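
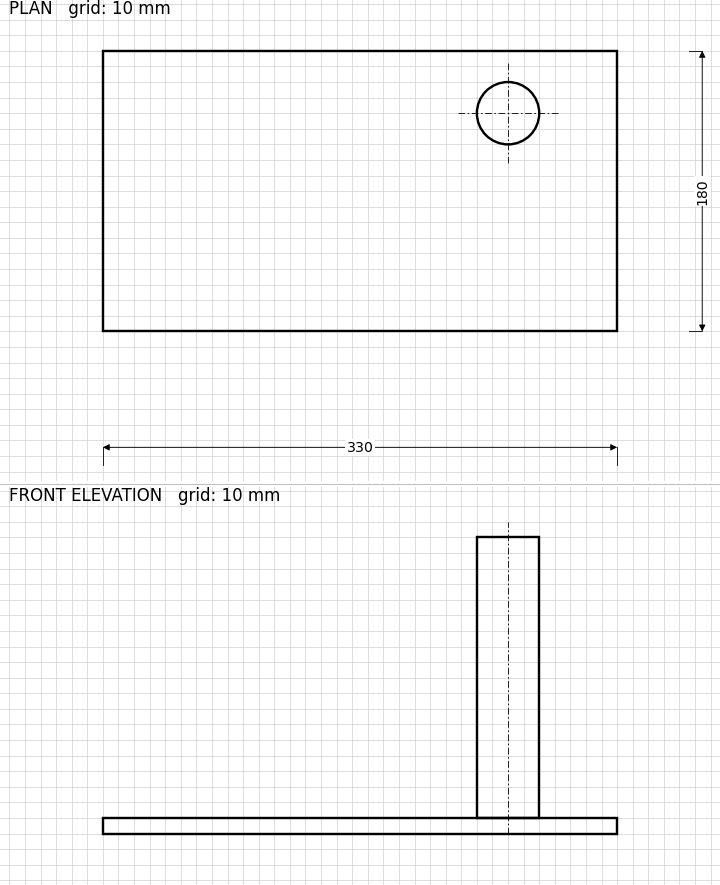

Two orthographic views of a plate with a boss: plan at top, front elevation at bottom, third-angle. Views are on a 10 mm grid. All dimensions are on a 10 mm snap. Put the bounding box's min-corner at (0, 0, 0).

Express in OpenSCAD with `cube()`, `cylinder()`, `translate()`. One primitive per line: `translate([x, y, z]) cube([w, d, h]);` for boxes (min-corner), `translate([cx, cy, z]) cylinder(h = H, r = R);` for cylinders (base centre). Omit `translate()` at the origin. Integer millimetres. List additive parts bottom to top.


cube([330, 180, 10]);
translate([260, 140, 10]) cylinder(h = 180, r = 20);


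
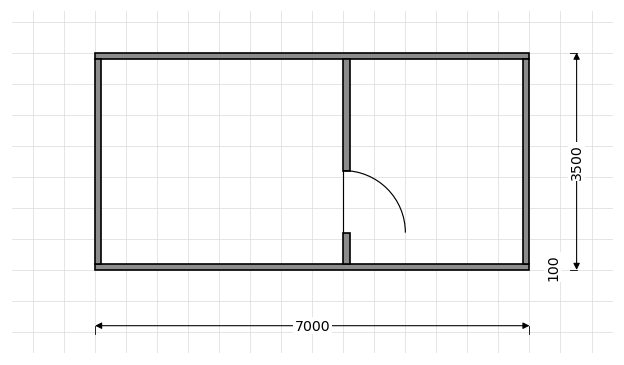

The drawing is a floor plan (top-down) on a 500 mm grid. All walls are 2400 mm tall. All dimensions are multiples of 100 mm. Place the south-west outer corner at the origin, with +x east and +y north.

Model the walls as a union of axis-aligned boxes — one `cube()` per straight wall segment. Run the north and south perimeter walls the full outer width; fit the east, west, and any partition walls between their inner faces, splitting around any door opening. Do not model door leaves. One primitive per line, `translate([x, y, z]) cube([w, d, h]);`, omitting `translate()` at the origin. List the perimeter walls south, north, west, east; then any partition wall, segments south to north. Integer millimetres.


cube([7000, 100, 2400]);
translate([0, 3400, 0]) cube([7000, 100, 2400]);
translate([0, 100, 0]) cube([100, 3300, 2400]);
translate([6900, 100, 0]) cube([100, 3300, 2400]);
translate([4000, 100, 0]) cube([100, 500, 2400]);
translate([4000, 1600, 0]) cube([100, 1800, 2400]);


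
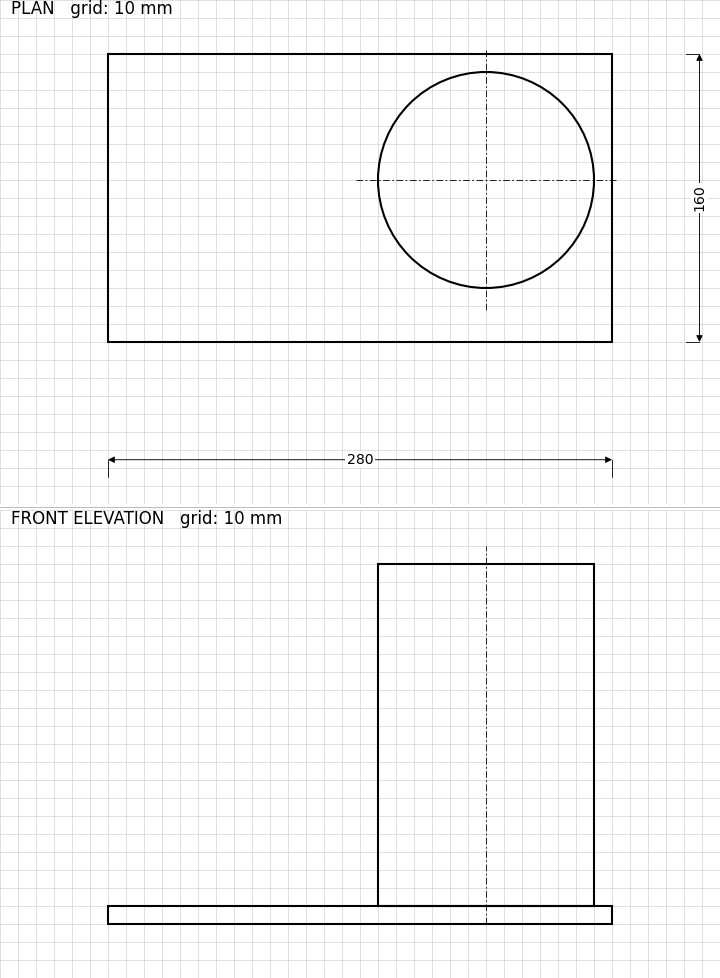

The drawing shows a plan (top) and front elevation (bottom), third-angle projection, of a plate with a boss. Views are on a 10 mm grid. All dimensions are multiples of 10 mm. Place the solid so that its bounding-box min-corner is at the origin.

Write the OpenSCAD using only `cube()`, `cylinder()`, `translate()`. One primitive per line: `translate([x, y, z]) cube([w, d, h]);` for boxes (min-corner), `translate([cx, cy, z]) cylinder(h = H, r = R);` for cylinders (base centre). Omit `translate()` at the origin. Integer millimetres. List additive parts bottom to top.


cube([280, 160, 10]);
translate([210, 90, 10]) cylinder(h = 190, r = 60);


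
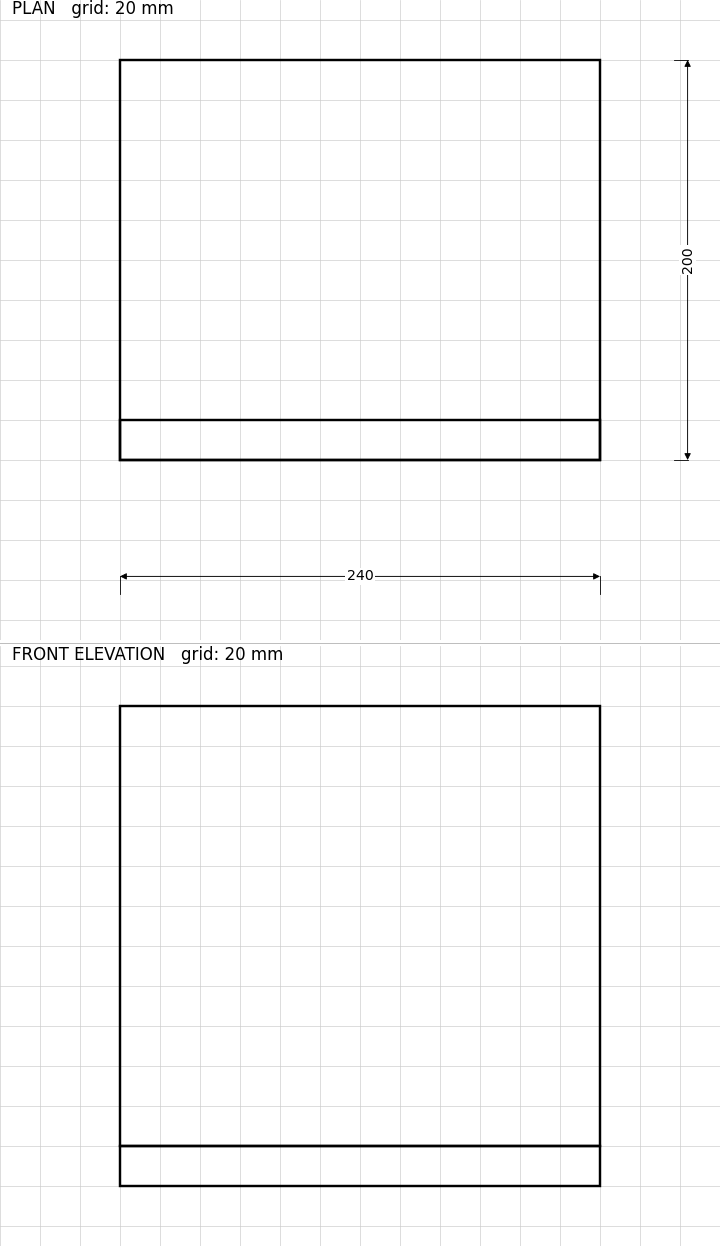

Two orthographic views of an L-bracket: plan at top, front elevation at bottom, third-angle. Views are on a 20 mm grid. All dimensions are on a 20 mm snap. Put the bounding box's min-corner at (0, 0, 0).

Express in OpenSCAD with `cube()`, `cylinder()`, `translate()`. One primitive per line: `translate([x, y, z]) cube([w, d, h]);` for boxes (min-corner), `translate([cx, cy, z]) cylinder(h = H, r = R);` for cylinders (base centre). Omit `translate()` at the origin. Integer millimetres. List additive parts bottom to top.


cube([240, 200, 20]);
translate([0, 0, 20]) cube([240, 20, 220]);


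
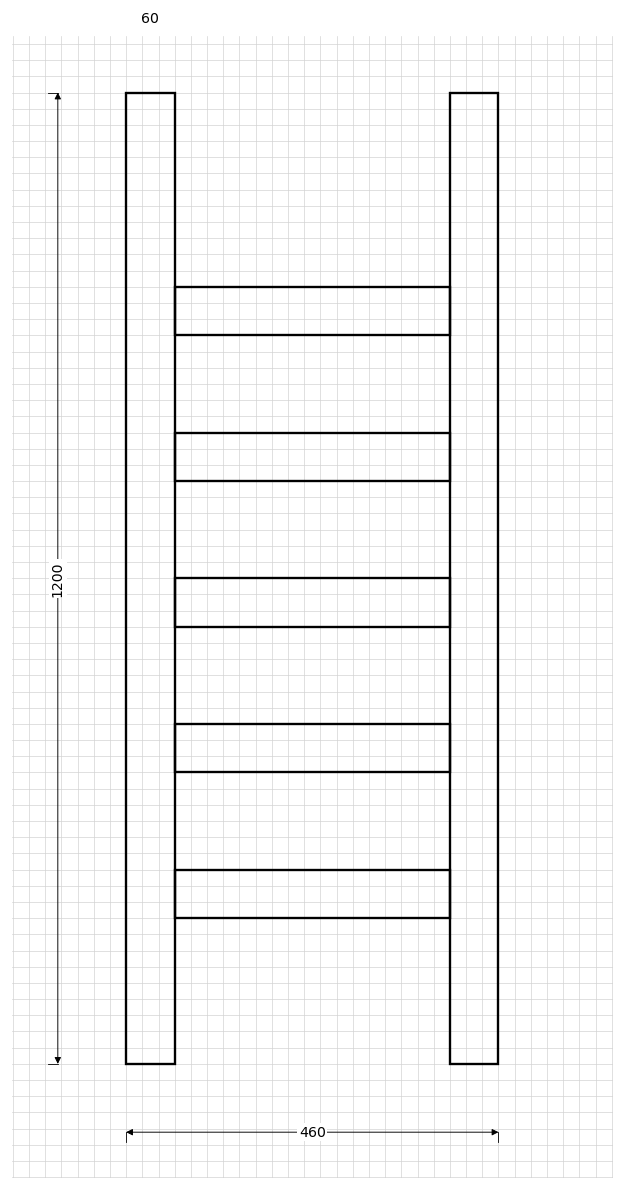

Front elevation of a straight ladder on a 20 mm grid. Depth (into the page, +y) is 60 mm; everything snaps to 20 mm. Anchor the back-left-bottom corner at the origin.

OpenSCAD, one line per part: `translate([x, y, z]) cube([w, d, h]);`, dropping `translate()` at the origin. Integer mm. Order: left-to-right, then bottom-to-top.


cube([60, 60, 1200]);
translate([60, 0, 180]) cube([340, 60, 60]);
translate([60, 0, 360]) cube([340, 60, 60]);
translate([60, 0, 540]) cube([340, 60, 60]);
translate([60, 0, 720]) cube([340, 60, 60]);
translate([60, 0, 900]) cube([340, 60, 60]);
translate([400, 0, 0]) cube([60, 60, 1200]);


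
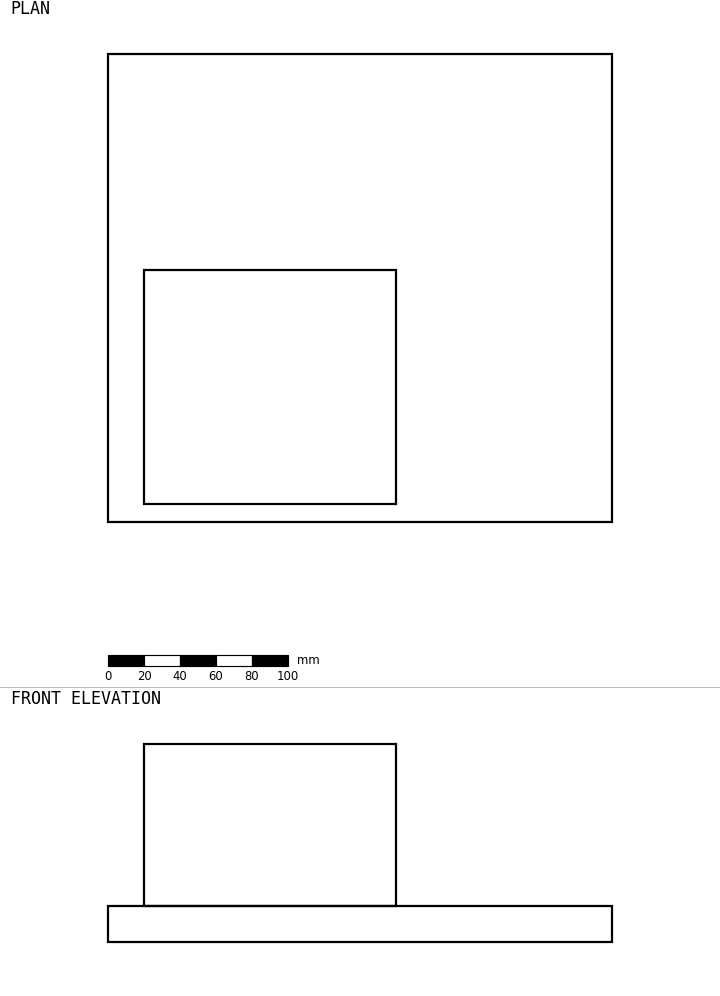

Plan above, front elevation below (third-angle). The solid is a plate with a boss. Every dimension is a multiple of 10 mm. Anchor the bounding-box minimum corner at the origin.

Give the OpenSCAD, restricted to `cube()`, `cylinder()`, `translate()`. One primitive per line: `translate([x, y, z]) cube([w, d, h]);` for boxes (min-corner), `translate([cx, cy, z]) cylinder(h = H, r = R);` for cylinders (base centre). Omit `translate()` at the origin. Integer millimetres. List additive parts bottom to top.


cube([280, 260, 20]);
translate([20, 10, 20]) cube([140, 130, 90]);


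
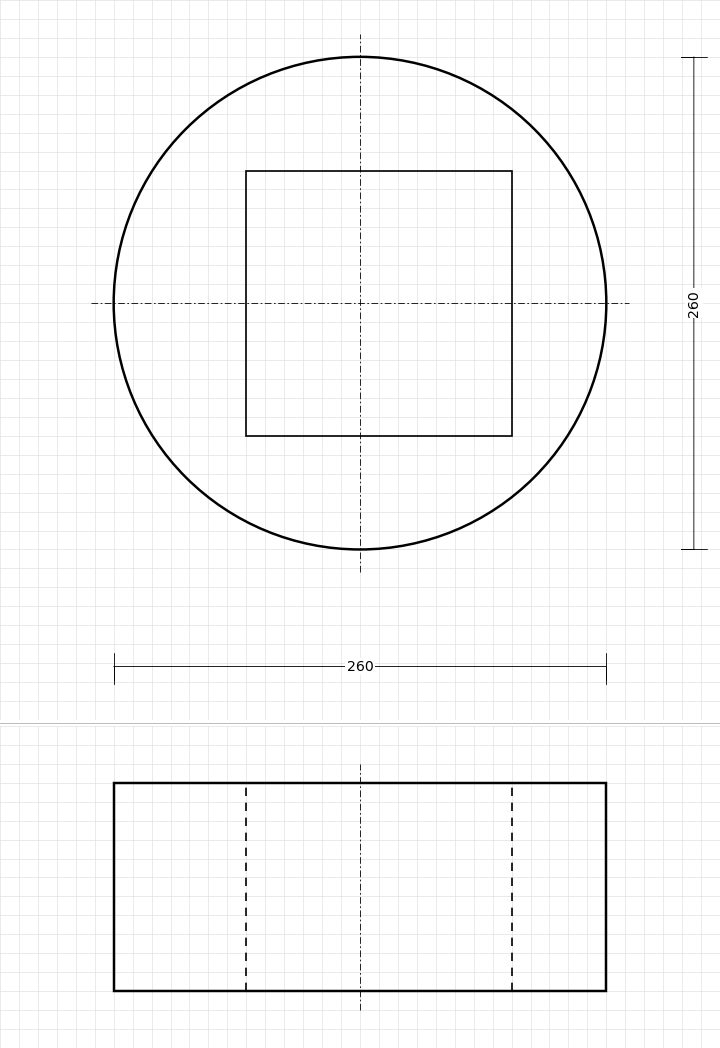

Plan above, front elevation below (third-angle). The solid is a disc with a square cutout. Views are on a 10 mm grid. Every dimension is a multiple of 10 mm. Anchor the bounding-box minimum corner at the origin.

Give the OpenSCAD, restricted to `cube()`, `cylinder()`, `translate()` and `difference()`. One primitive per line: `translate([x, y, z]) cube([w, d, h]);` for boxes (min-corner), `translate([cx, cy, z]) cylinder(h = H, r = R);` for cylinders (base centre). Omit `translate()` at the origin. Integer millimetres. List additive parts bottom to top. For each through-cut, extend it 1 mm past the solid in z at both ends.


difference() {
  translate([130, 130, 0]) cylinder(h = 110, r = 130);
  translate([70, 60, -1]) cube([140, 140, 112]);
}


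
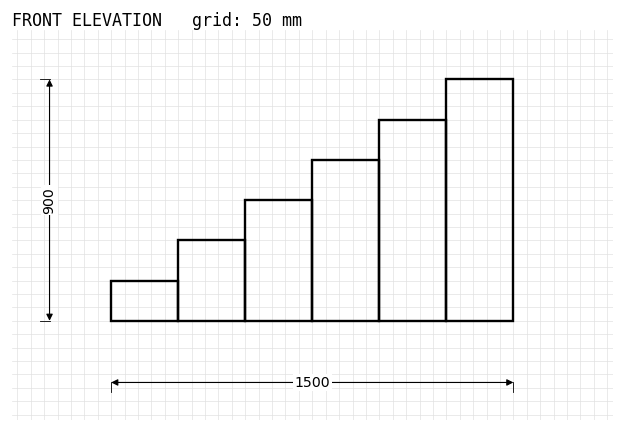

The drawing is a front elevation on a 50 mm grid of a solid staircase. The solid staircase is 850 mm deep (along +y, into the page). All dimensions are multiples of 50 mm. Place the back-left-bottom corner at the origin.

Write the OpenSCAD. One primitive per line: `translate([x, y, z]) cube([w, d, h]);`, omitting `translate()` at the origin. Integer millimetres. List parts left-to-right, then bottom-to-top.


cube([250, 850, 150]);
translate([250, 0, 0]) cube([250, 850, 300]);
translate([500, 0, 0]) cube([250, 850, 450]);
translate([750, 0, 0]) cube([250, 850, 600]);
translate([1000, 0, 0]) cube([250, 850, 750]);
translate([1250, 0, 0]) cube([250, 850, 900]);


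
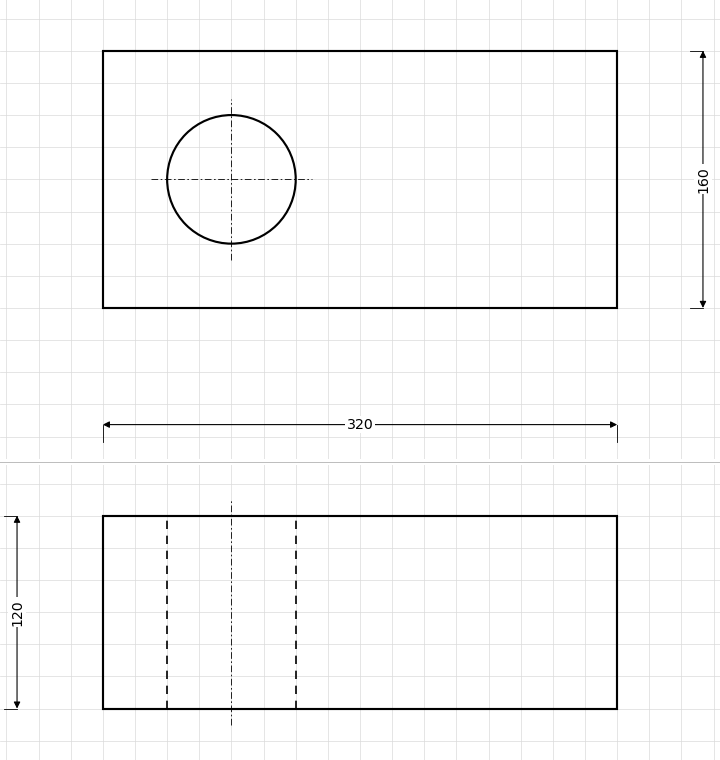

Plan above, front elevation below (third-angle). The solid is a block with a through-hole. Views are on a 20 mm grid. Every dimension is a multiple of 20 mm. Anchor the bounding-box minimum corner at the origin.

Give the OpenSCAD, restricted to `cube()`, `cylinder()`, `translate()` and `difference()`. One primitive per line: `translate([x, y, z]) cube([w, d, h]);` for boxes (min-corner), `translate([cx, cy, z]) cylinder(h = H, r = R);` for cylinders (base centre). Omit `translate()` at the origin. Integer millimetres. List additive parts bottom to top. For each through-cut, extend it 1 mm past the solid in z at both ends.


difference() {
  cube([320, 160, 120]);
  translate([80, 80, -1]) cylinder(h = 122, r = 40);
}


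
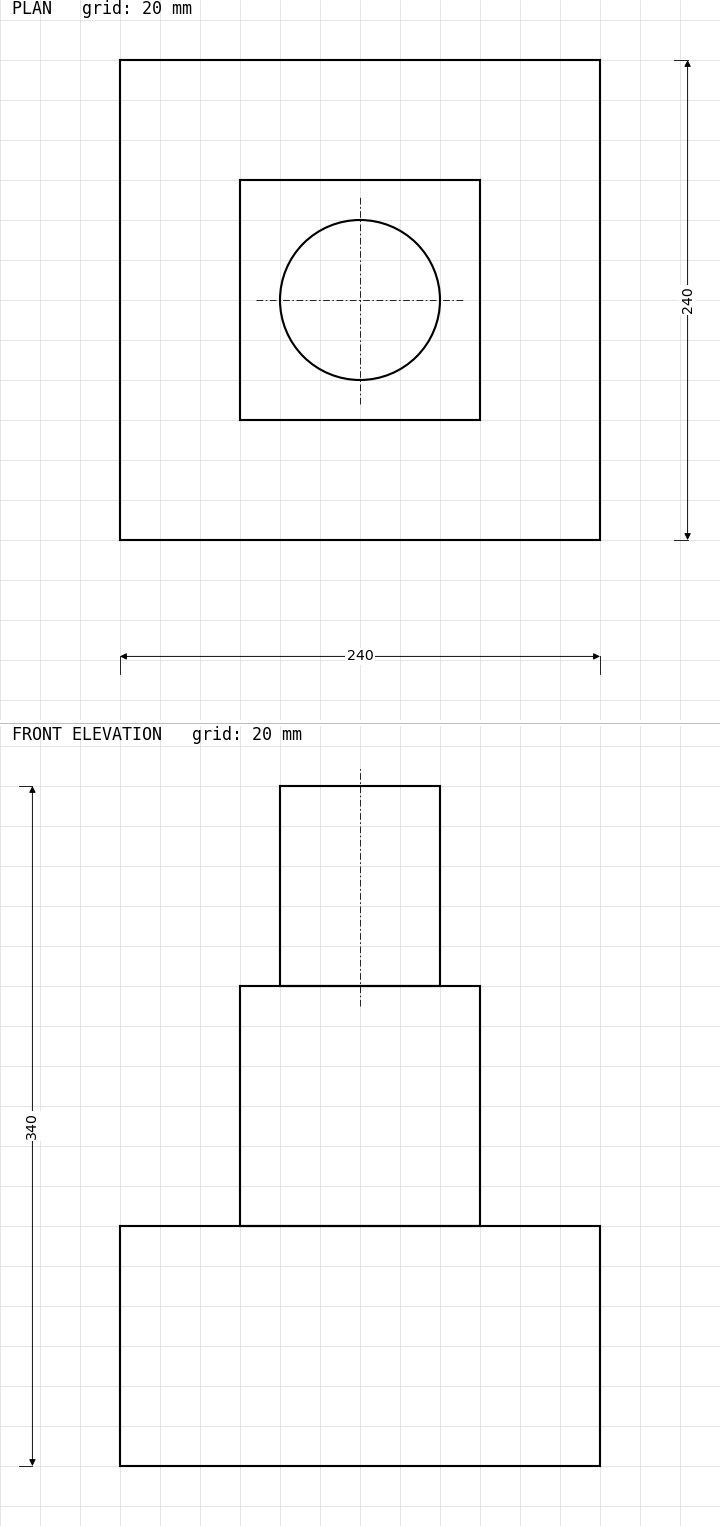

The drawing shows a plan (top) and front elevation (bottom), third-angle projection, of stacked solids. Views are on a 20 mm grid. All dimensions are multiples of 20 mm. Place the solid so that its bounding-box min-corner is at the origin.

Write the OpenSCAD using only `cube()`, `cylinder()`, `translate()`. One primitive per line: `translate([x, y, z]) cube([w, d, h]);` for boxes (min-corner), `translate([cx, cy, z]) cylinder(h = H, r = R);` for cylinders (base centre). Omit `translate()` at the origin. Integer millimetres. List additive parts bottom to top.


cube([240, 240, 120]);
translate([60, 60, 120]) cube([120, 120, 120]);
translate([120, 120, 240]) cylinder(h = 100, r = 40);


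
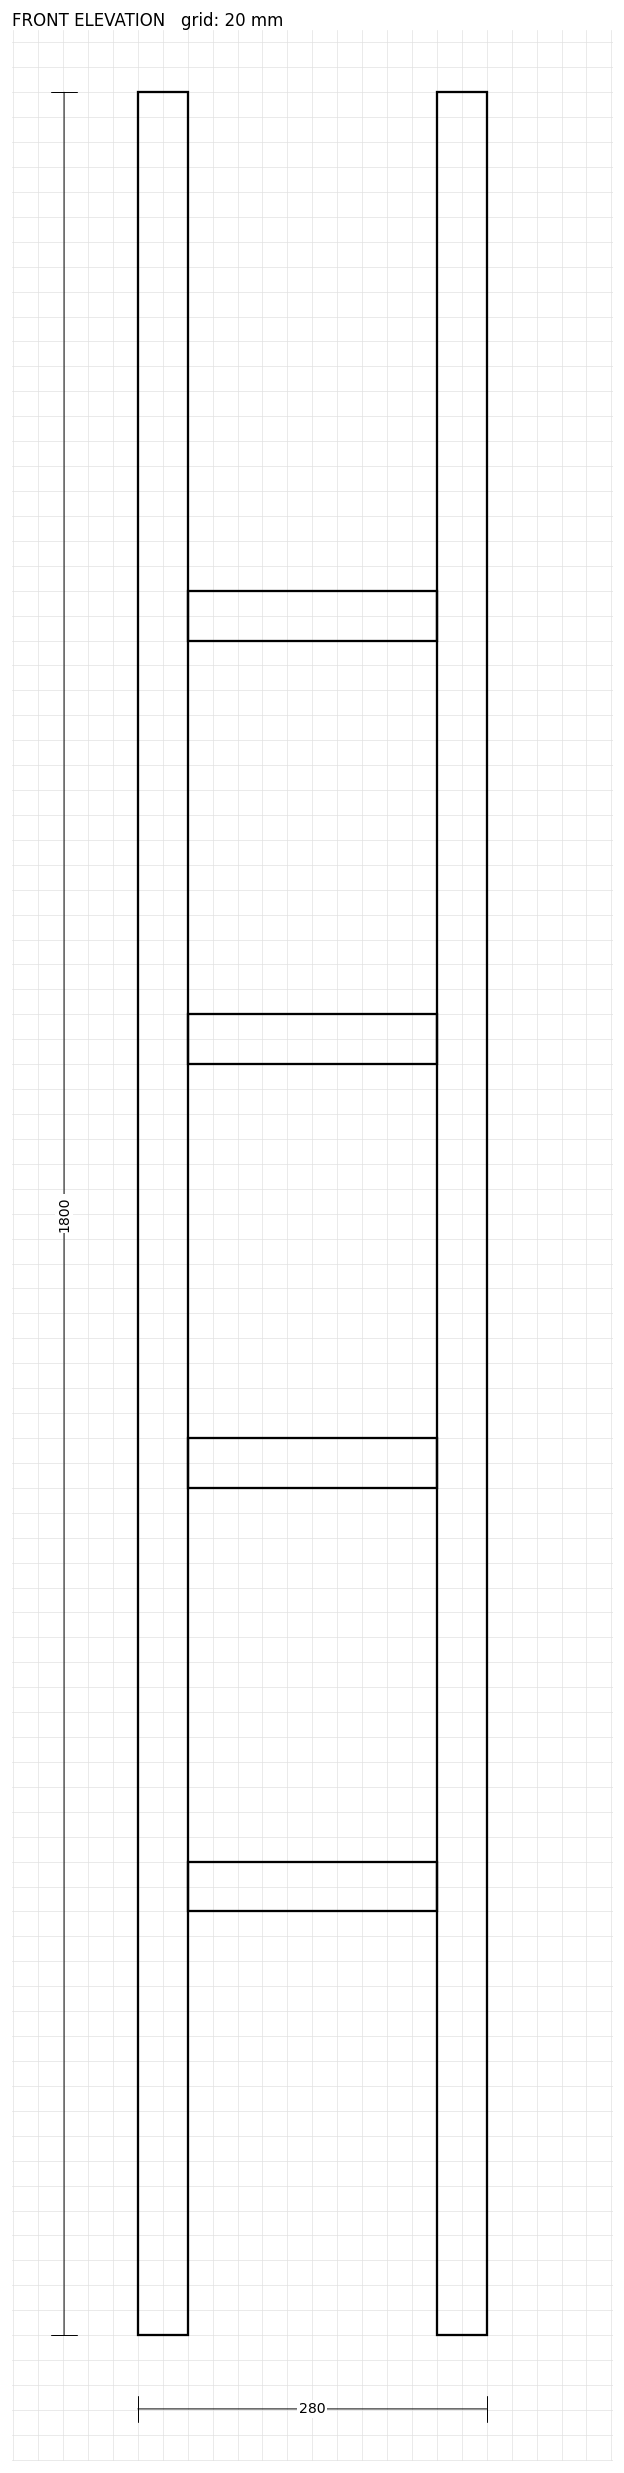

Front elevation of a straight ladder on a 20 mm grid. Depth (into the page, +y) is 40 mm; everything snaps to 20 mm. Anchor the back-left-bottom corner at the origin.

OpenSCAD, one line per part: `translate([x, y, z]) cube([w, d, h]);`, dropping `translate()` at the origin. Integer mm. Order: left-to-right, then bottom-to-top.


cube([40, 40, 1800]);
translate([40, 0, 340]) cube([200, 40, 40]);
translate([40, 0, 680]) cube([200, 40, 40]);
translate([40, 0, 1020]) cube([200, 40, 40]);
translate([40, 0, 1360]) cube([200, 40, 40]);
translate([240, 0, 0]) cube([40, 40, 1800]);


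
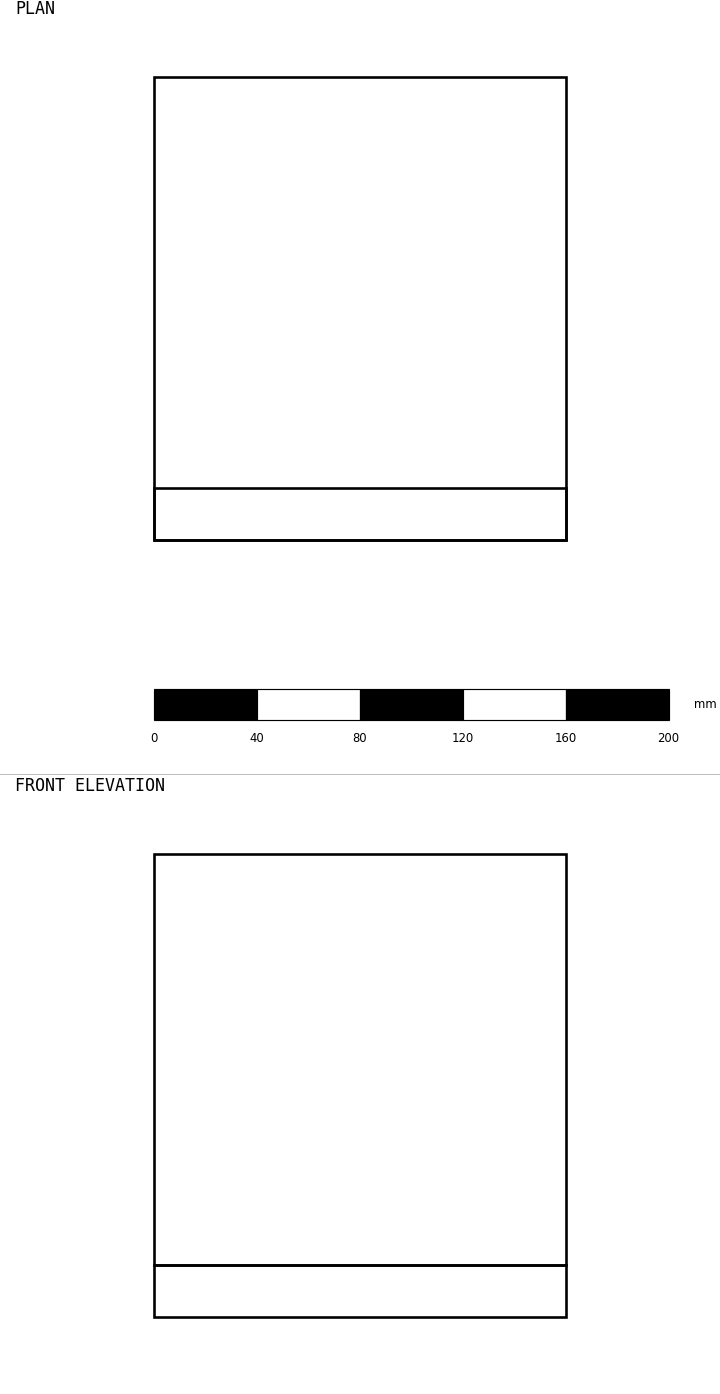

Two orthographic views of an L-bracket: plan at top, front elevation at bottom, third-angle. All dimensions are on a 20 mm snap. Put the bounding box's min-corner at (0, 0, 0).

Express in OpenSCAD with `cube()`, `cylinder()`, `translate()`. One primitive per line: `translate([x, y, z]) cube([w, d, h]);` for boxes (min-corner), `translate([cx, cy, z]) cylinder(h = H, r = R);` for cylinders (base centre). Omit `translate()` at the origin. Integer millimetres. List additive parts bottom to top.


cube([160, 180, 20]);
translate([0, 0, 20]) cube([160, 20, 160]);


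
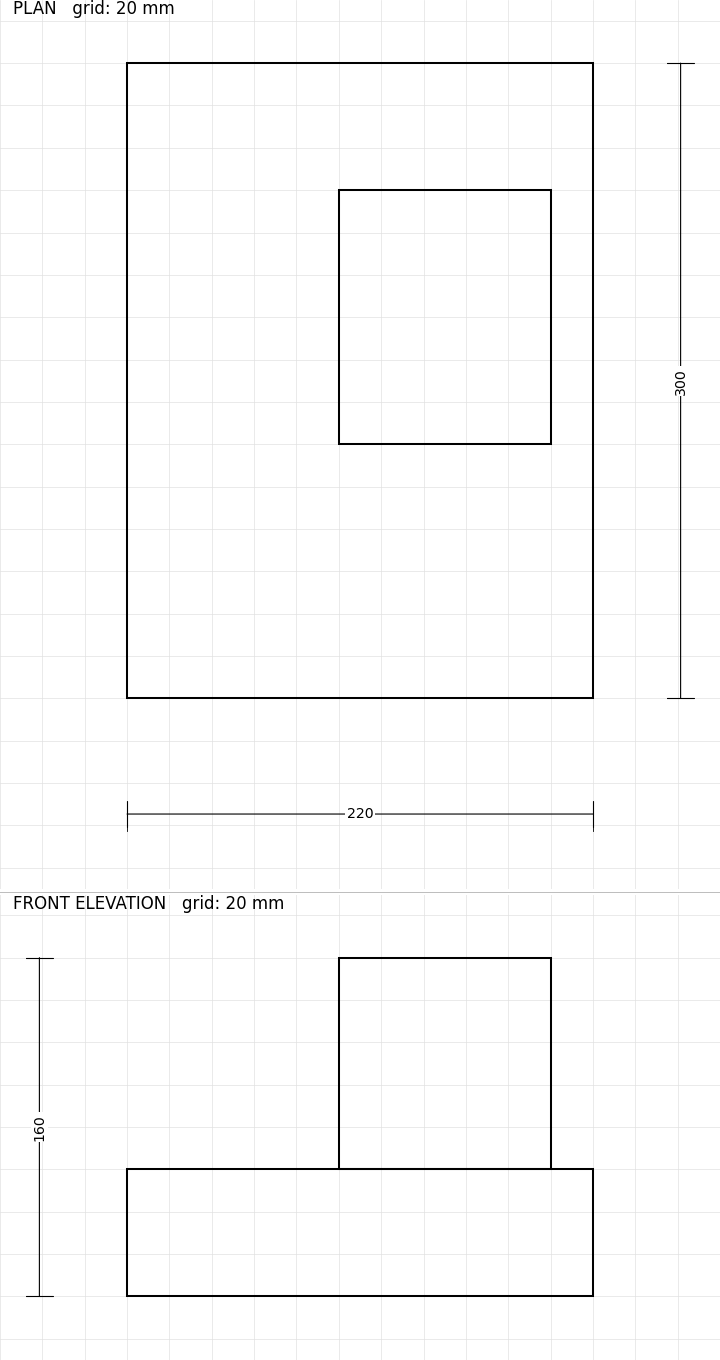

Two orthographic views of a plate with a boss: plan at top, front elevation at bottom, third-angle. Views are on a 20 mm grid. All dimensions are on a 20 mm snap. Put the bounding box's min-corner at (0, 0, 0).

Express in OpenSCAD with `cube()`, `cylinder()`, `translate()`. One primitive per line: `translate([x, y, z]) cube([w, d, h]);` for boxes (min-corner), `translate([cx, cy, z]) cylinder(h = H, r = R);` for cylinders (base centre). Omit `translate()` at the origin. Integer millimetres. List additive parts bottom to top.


cube([220, 300, 60]);
translate([100, 120, 60]) cube([100, 120, 100]);


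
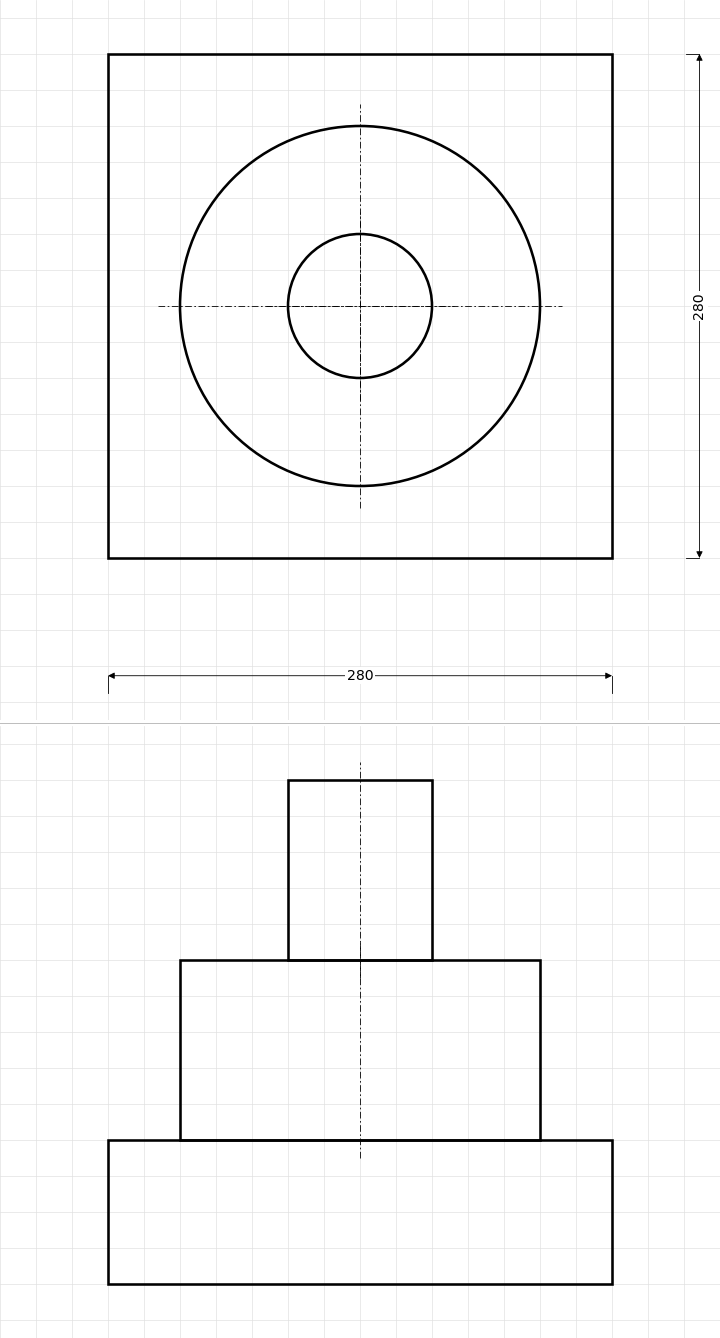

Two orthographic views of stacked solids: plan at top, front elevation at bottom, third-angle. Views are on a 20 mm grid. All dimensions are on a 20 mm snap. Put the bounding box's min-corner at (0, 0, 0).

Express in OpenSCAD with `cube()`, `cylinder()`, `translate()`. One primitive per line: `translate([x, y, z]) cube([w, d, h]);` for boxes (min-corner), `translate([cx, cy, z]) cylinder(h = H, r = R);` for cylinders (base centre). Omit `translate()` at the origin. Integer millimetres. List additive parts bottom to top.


cube([280, 280, 80]);
translate([140, 140, 80]) cylinder(h = 100, r = 100);
translate([140, 140, 180]) cylinder(h = 100, r = 40);


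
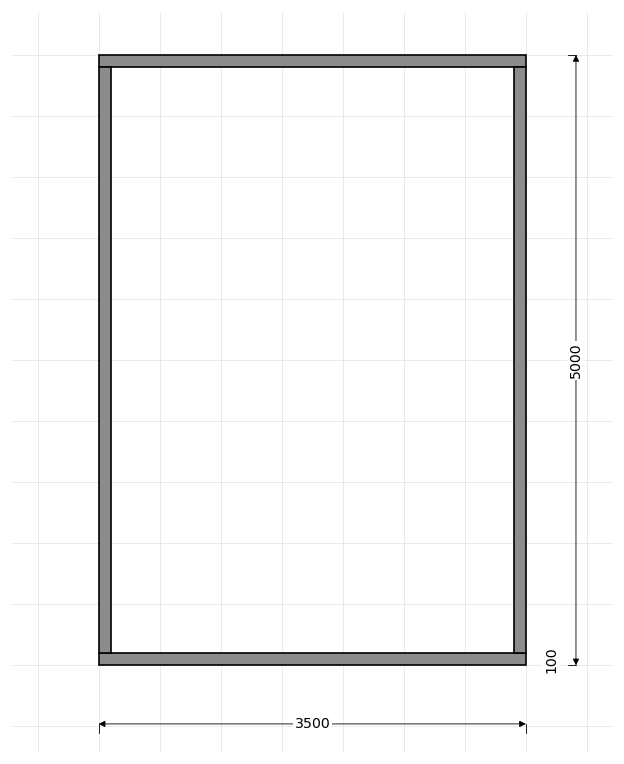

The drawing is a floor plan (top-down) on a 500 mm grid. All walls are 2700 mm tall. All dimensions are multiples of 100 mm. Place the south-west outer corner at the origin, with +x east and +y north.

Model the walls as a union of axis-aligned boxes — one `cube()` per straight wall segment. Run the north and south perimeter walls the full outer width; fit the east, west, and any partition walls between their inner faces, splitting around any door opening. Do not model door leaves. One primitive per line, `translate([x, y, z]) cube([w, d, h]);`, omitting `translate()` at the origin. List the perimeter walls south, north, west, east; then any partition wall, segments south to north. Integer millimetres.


cube([3500, 100, 2700]);
translate([0, 4900, 0]) cube([3500, 100, 2700]);
translate([0, 100, 0]) cube([100, 4800, 2700]);
translate([3400, 100, 0]) cube([100, 4800, 2700]);


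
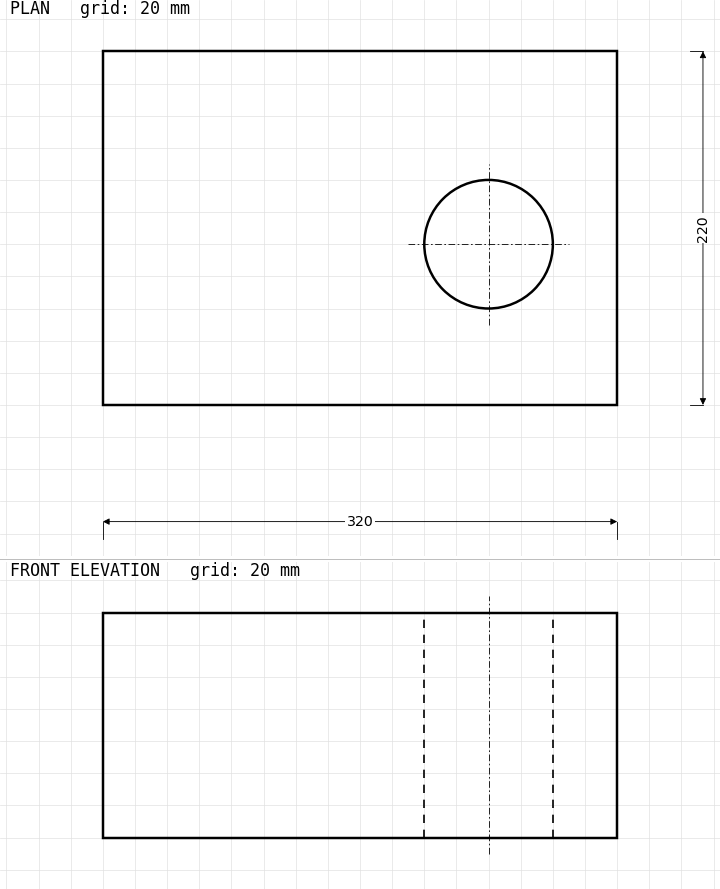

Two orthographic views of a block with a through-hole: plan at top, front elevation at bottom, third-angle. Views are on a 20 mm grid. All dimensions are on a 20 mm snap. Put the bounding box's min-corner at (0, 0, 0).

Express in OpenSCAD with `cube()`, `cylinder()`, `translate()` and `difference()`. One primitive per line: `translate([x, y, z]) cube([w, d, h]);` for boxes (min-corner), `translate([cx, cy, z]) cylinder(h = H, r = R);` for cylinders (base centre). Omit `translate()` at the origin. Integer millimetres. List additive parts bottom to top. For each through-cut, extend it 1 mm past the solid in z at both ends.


difference() {
  cube([320, 220, 140]);
  translate([240, 100, -1]) cylinder(h = 142, r = 40);
}


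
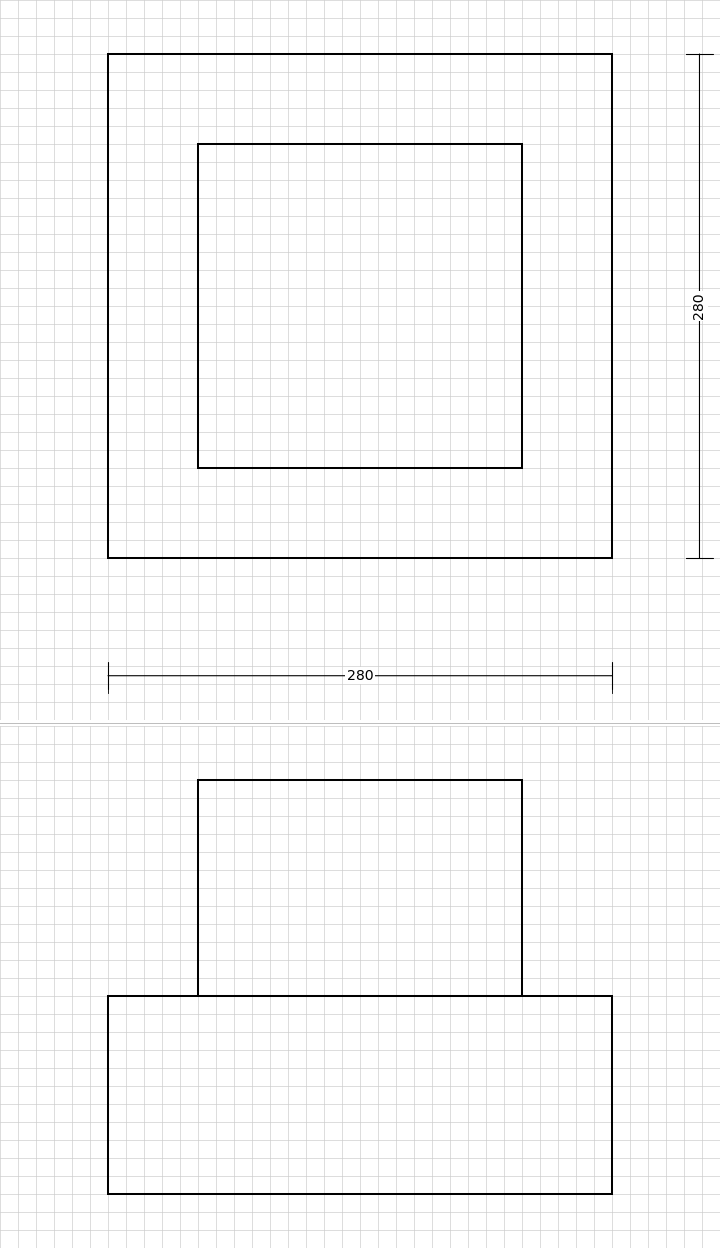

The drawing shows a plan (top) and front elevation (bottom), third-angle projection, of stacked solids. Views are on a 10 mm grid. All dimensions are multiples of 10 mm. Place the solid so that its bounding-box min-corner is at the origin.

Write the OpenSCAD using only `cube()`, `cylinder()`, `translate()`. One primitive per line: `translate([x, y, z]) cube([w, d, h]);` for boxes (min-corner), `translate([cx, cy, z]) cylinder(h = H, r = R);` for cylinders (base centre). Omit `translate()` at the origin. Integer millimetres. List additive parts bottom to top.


cube([280, 280, 110]);
translate([50, 50, 110]) cube([180, 180, 120]);


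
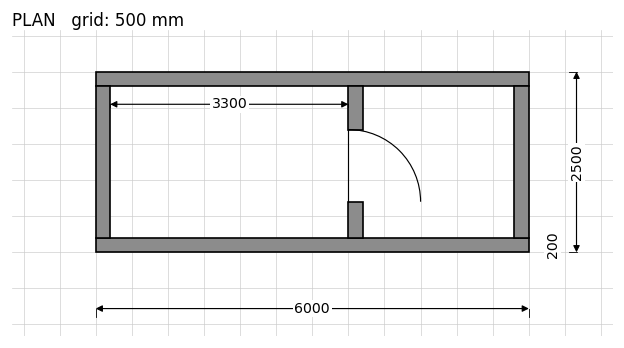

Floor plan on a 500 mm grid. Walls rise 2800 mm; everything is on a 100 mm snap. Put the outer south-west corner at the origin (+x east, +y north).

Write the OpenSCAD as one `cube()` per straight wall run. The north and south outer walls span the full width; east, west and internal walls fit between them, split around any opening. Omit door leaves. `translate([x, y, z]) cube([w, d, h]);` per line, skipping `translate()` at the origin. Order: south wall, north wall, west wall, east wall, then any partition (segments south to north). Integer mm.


cube([6000, 200, 2800]);
translate([0, 2300, 0]) cube([6000, 200, 2800]);
translate([0, 200, 0]) cube([200, 2100, 2800]);
translate([5800, 200, 0]) cube([200, 2100, 2800]);
translate([3500, 200, 0]) cube([200, 500, 2800]);
translate([3500, 1700, 0]) cube([200, 600, 2800]);


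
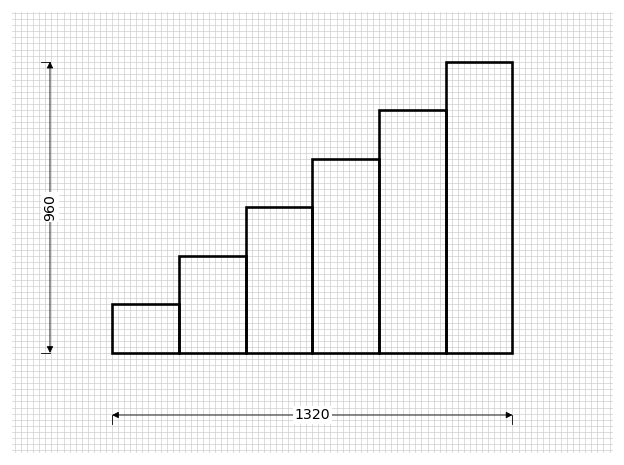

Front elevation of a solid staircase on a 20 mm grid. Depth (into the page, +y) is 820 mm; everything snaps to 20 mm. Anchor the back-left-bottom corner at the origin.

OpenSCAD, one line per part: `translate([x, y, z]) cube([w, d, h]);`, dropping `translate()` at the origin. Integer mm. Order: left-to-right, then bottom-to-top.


cube([220, 820, 160]);
translate([220, 0, 0]) cube([220, 820, 320]);
translate([440, 0, 0]) cube([220, 820, 480]);
translate([660, 0, 0]) cube([220, 820, 640]);
translate([880, 0, 0]) cube([220, 820, 800]);
translate([1100, 0, 0]) cube([220, 820, 960]);


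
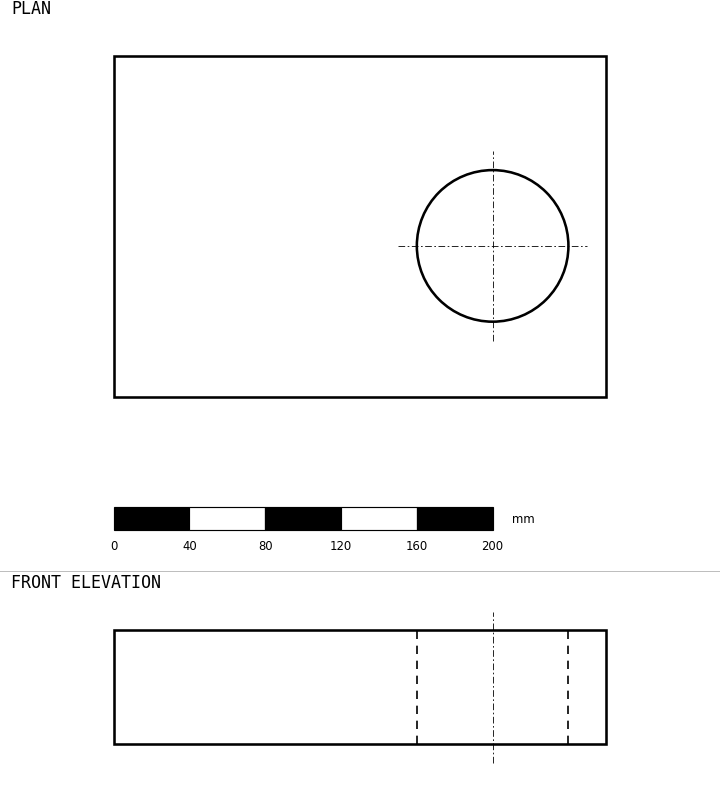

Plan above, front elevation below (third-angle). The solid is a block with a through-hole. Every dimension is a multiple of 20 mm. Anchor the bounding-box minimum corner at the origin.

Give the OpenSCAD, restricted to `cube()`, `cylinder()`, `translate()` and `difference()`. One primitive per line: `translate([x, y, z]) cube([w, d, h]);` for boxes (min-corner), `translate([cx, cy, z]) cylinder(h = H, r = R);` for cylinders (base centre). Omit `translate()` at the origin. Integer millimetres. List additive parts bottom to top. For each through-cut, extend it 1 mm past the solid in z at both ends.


difference() {
  cube([260, 180, 60]);
  translate([200, 80, -1]) cylinder(h = 62, r = 40);
}


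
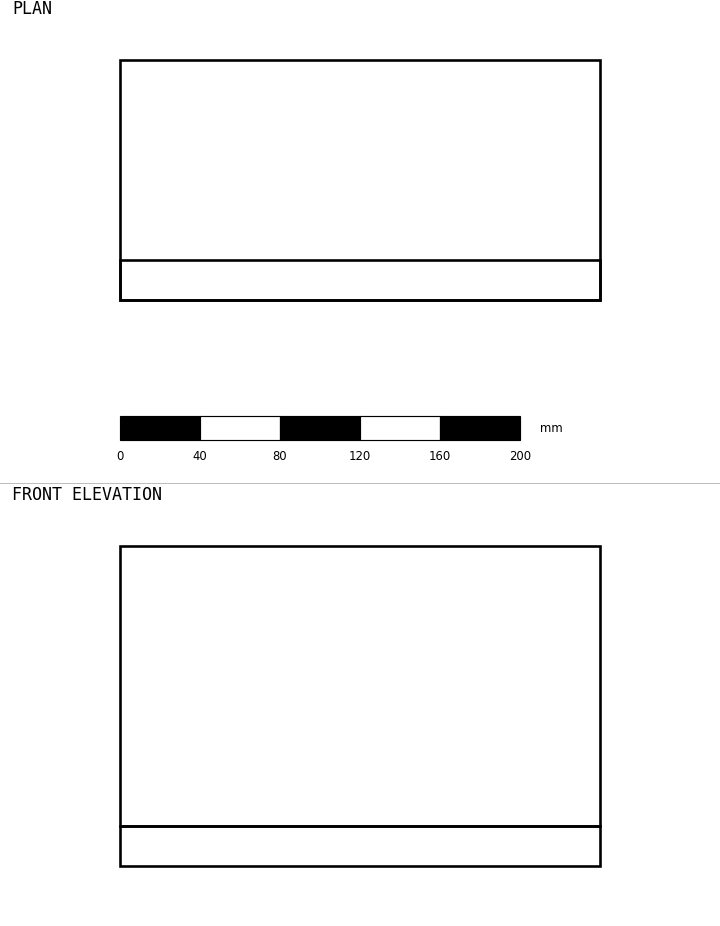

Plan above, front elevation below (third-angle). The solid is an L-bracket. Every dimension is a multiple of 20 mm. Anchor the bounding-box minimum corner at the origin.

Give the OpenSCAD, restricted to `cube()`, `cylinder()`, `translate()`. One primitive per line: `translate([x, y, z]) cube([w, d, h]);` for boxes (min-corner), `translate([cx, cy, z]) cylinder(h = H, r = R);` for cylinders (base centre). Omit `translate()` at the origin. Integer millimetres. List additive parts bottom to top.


cube([240, 120, 20]);
translate([0, 0, 20]) cube([240, 20, 140]);


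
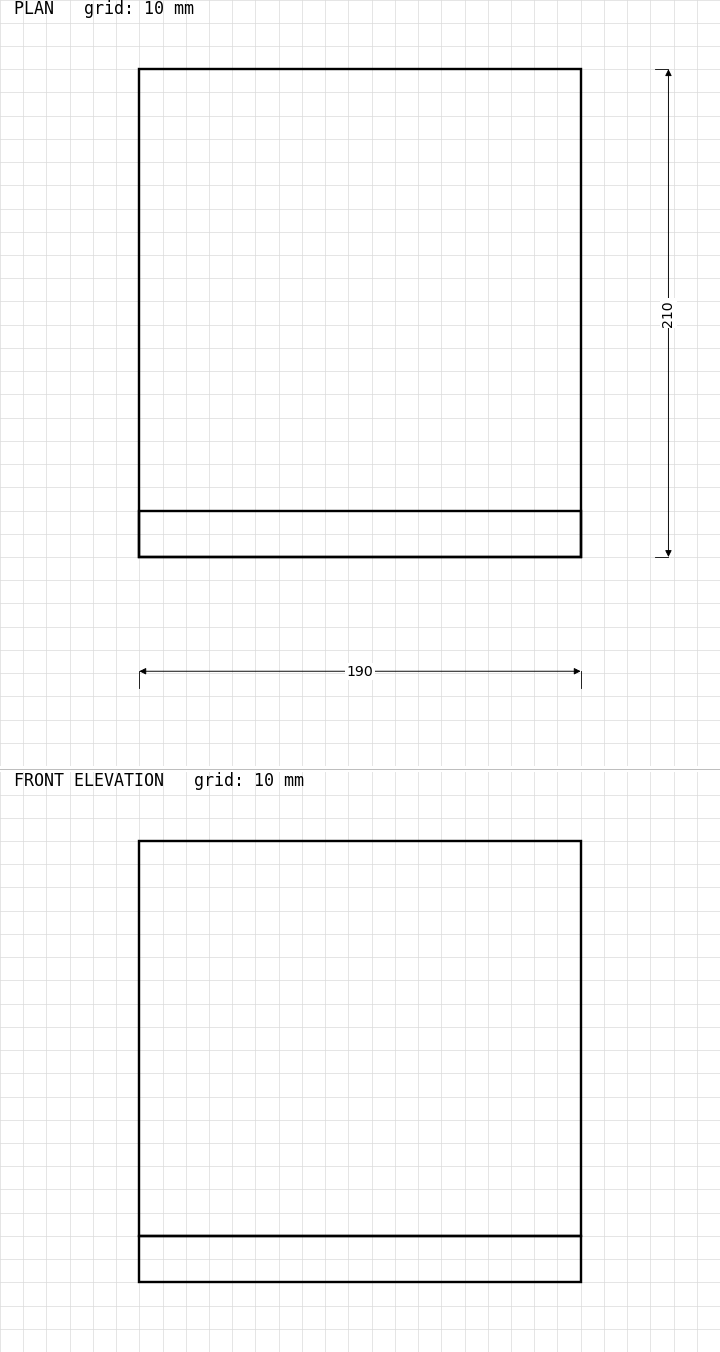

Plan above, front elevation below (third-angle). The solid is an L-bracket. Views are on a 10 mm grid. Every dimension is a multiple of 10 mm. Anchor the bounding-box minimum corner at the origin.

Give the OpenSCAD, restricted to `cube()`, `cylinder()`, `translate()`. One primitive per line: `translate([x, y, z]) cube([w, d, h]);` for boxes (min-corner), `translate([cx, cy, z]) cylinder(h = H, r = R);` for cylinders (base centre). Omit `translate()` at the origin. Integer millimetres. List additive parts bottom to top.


cube([190, 210, 20]);
translate([0, 0, 20]) cube([190, 20, 170]);


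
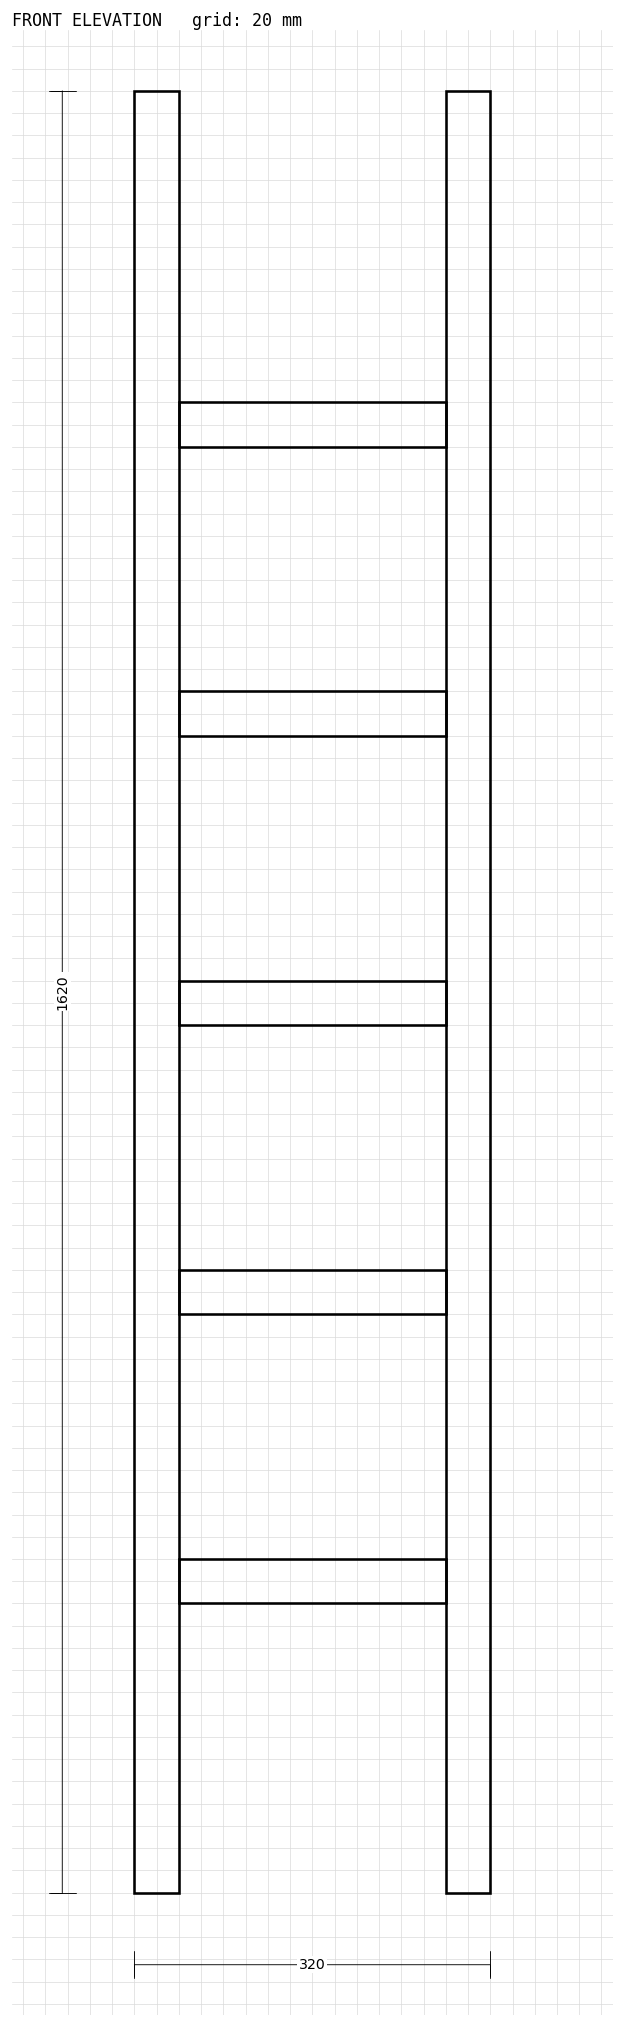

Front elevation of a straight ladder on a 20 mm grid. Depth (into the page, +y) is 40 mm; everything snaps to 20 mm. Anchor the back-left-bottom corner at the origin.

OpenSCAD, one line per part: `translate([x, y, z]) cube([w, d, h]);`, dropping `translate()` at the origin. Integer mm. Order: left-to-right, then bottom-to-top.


cube([40, 40, 1620]);
translate([40, 0, 260]) cube([240, 40, 40]);
translate([40, 0, 520]) cube([240, 40, 40]);
translate([40, 0, 780]) cube([240, 40, 40]);
translate([40, 0, 1040]) cube([240, 40, 40]);
translate([40, 0, 1300]) cube([240, 40, 40]);
translate([280, 0, 0]) cube([40, 40, 1620]);


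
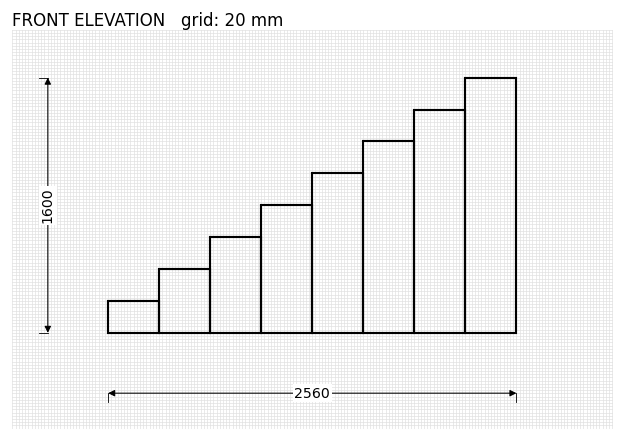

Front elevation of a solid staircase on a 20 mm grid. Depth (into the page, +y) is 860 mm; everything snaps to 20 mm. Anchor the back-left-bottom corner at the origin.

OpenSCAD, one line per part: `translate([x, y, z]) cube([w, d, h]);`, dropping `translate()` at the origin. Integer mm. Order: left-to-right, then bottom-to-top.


cube([320, 860, 200]);
translate([320, 0, 0]) cube([320, 860, 400]);
translate([640, 0, 0]) cube([320, 860, 600]);
translate([960, 0, 0]) cube([320, 860, 800]);
translate([1280, 0, 0]) cube([320, 860, 1000]);
translate([1600, 0, 0]) cube([320, 860, 1200]);
translate([1920, 0, 0]) cube([320, 860, 1400]);
translate([2240, 0, 0]) cube([320, 860, 1600]);


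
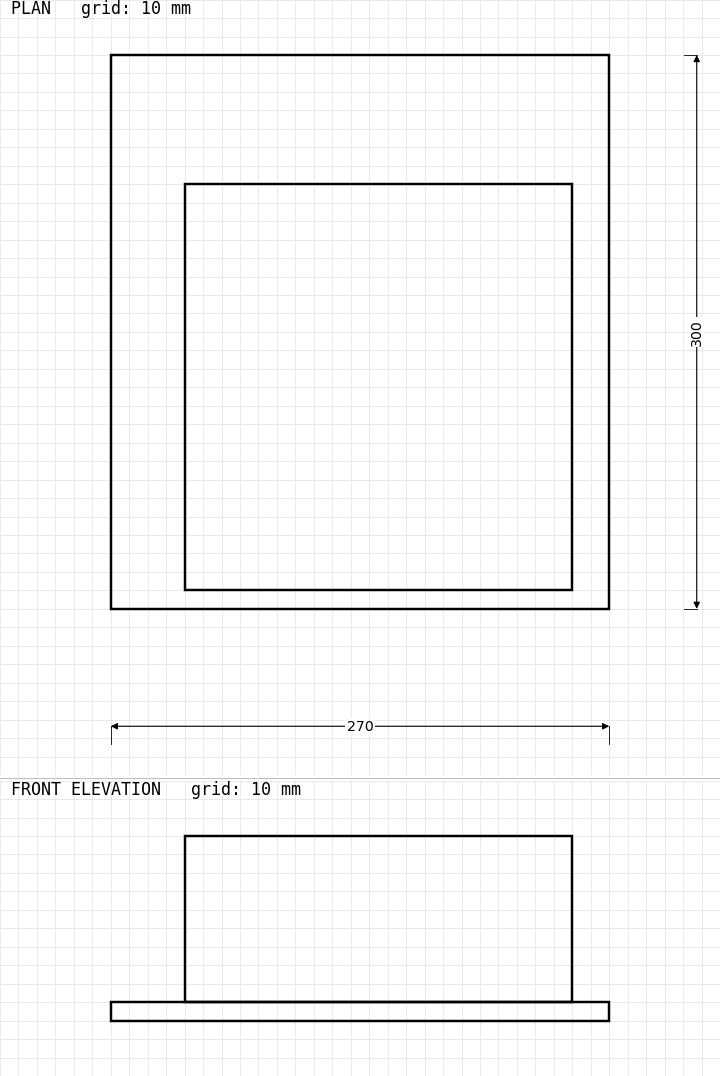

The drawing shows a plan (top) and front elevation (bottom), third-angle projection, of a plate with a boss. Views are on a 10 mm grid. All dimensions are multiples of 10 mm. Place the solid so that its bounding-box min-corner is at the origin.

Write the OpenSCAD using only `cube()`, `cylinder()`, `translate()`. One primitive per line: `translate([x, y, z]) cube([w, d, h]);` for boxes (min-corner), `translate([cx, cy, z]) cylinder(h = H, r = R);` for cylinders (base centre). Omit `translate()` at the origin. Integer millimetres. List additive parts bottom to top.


cube([270, 300, 10]);
translate([40, 10, 10]) cube([210, 220, 90]);


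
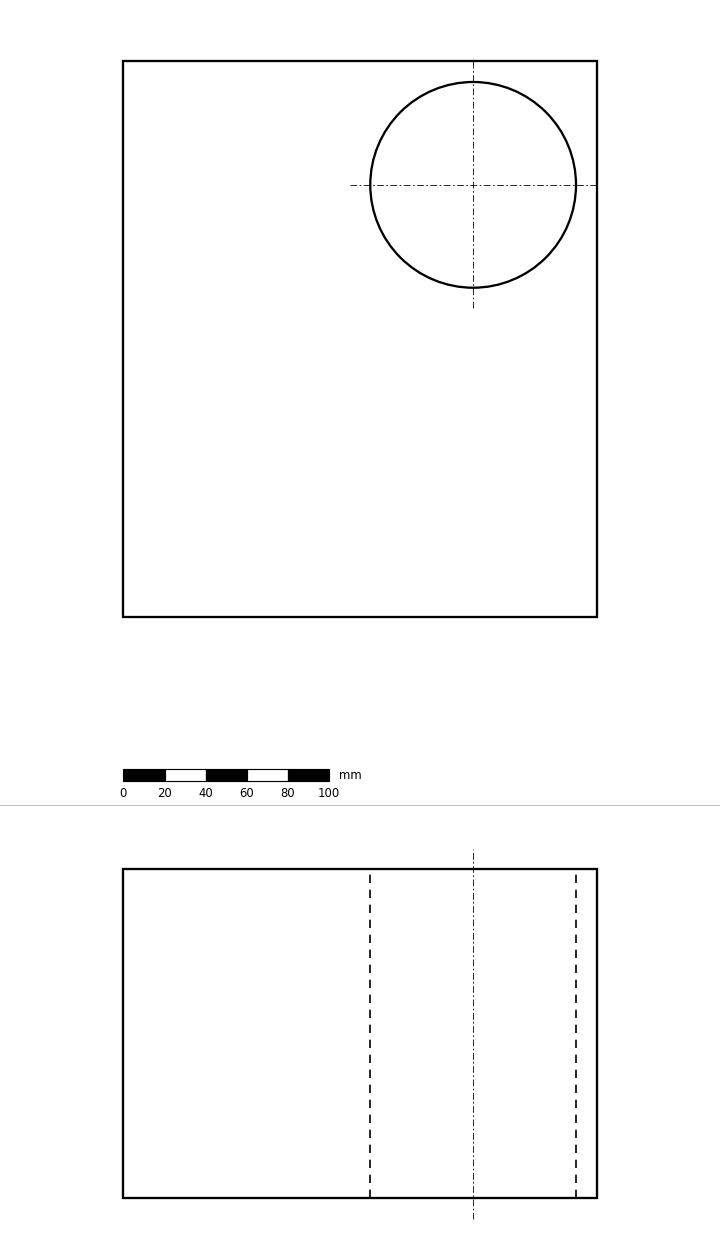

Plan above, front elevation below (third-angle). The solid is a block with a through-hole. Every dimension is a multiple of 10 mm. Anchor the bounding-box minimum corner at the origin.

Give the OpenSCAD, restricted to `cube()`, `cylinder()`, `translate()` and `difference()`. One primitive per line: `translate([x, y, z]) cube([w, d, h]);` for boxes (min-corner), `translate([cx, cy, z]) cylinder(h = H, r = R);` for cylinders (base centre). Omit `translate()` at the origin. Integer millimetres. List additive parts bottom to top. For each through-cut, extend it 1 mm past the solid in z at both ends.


difference() {
  cube([230, 270, 160]);
  translate([170, 210, -1]) cylinder(h = 162, r = 50);
}


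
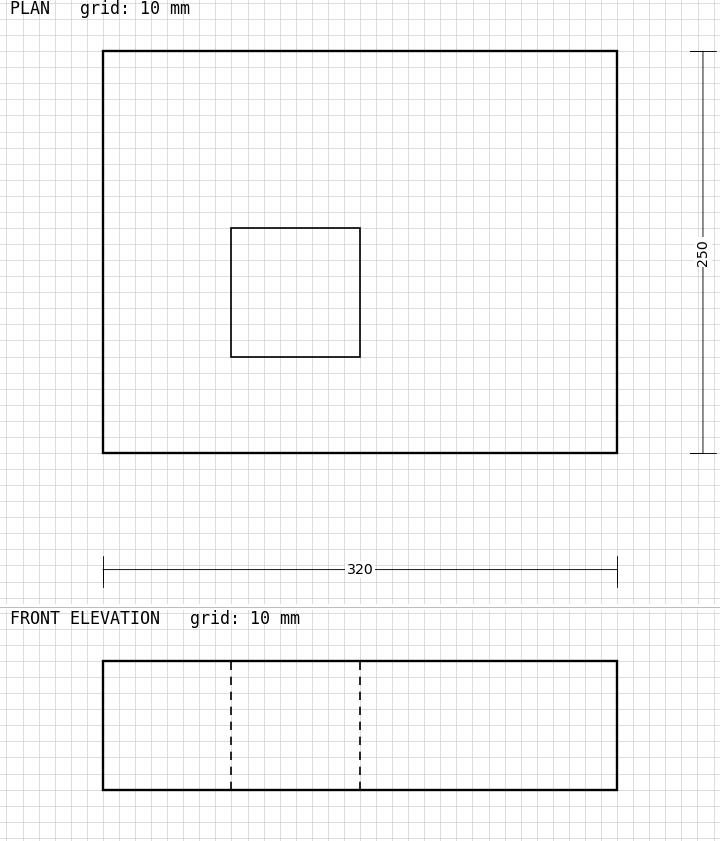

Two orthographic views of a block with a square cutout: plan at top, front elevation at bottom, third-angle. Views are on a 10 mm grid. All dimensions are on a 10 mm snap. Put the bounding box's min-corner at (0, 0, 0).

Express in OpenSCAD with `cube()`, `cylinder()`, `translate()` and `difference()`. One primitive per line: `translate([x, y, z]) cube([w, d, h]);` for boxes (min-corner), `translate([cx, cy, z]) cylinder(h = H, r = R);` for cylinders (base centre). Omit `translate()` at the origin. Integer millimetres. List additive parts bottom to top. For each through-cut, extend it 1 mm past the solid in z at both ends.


difference() {
  cube([320, 250, 80]);
  translate([80, 60, -1]) cube([80, 80, 82]);
}


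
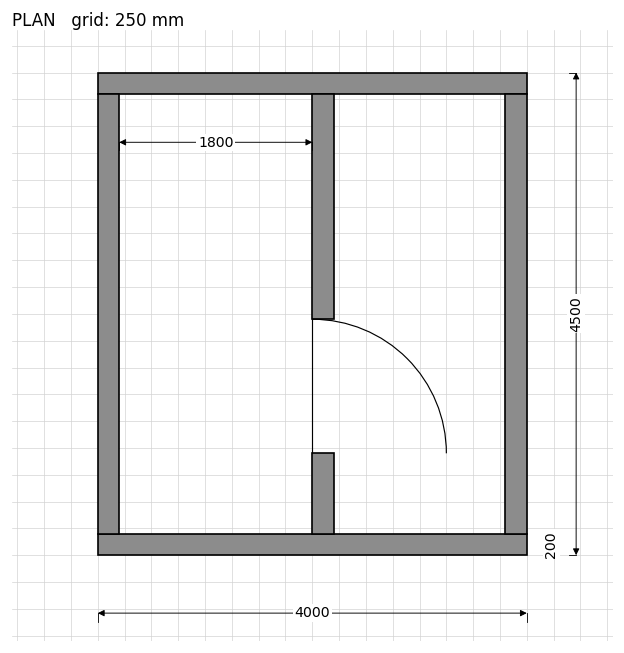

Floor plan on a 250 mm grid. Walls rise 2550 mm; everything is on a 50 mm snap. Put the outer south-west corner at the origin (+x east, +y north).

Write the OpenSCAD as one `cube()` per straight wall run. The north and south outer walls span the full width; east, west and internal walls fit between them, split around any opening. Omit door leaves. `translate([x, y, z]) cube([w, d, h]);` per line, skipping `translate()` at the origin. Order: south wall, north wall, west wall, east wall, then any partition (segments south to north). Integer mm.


cube([4000, 200, 2550]);
translate([0, 4300, 0]) cube([4000, 200, 2550]);
translate([0, 200, 0]) cube([200, 4100, 2550]);
translate([3800, 200, 0]) cube([200, 4100, 2550]);
translate([2000, 200, 0]) cube([200, 750, 2550]);
translate([2000, 2200, 0]) cube([200, 2100, 2550]);


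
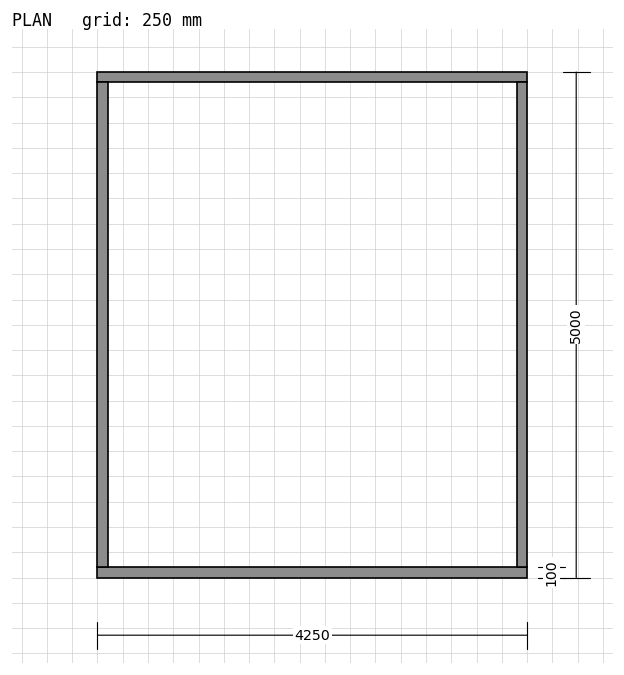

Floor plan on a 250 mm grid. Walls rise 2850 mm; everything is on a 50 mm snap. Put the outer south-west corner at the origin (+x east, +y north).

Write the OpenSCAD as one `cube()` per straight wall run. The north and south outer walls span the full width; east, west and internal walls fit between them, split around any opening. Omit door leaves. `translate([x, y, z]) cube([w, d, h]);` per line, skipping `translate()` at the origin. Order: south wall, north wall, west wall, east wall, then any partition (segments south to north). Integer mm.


cube([4250, 100, 2850]);
translate([0, 4900, 0]) cube([4250, 100, 2850]);
translate([0, 100, 0]) cube([100, 4800, 2850]);
translate([4150, 100, 0]) cube([100, 4800, 2850]);


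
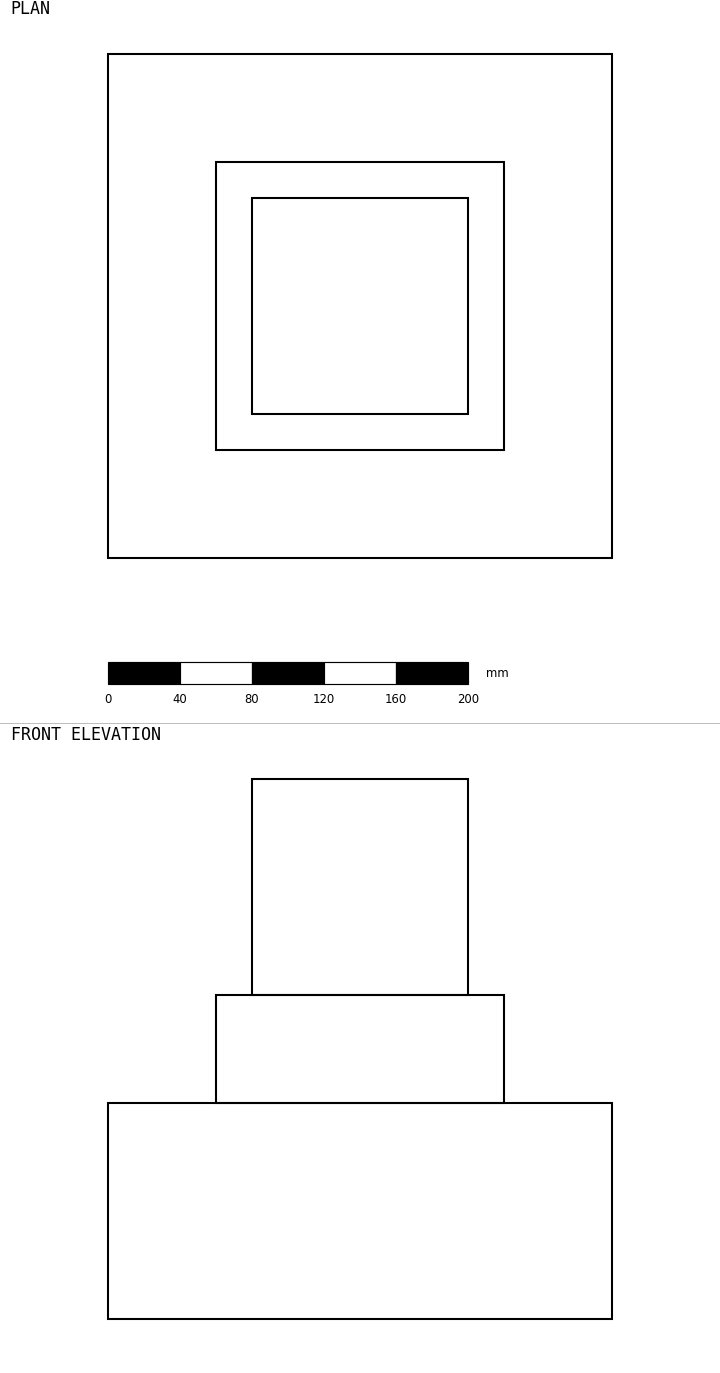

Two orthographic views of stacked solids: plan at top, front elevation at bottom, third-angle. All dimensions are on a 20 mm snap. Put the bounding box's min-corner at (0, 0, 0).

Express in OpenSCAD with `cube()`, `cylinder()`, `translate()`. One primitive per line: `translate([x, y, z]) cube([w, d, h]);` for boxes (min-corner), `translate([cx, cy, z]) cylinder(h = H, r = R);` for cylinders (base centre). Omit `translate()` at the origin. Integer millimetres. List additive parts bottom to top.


cube([280, 280, 120]);
translate([60, 60, 120]) cube([160, 160, 60]);
translate([80, 80, 180]) cube([120, 120, 120]);


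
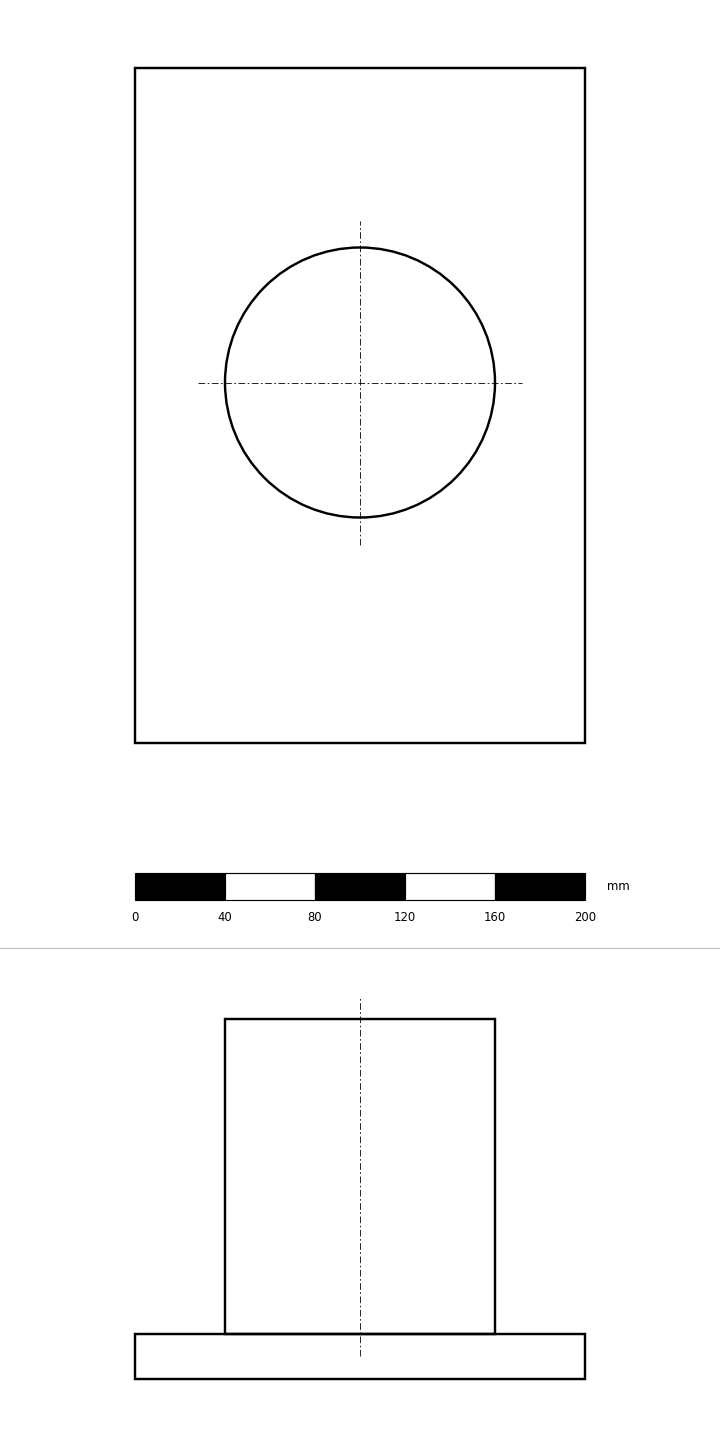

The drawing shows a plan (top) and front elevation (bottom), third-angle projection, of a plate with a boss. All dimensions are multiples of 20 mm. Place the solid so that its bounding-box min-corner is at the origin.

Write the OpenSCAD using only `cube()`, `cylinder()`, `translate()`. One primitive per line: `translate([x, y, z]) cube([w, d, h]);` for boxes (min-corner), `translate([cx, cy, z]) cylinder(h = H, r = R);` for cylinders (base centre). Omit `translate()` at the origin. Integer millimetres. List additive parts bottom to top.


cube([200, 300, 20]);
translate([100, 160, 20]) cylinder(h = 140, r = 60);


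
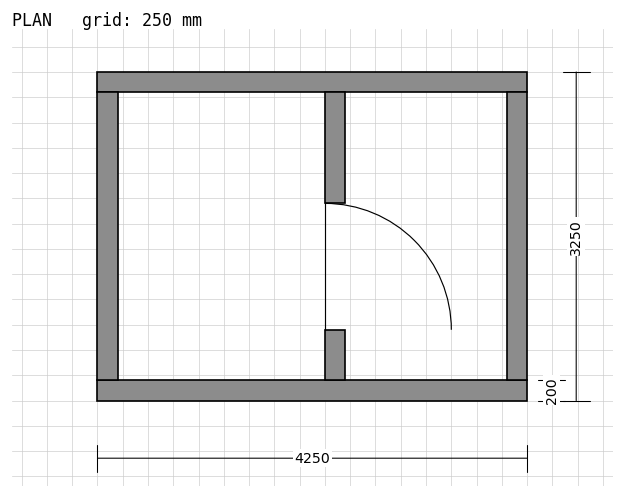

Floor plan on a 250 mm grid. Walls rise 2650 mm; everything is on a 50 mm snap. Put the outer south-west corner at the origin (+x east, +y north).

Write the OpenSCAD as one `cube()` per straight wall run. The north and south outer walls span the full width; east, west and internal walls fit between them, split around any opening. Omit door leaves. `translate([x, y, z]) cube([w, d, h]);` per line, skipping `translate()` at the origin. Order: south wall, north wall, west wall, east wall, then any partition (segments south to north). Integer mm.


cube([4250, 200, 2650]);
translate([0, 3050, 0]) cube([4250, 200, 2650]);
translate([0, 200, 0]) cube([200, 2850, 2650]);
translate([4050, 200, 0]) cube([200, 2850, 2650]);
translate([2250, 200, 0]) cube([200, 500, 2650]);
translate([2250, 1950, 0]) cube([200, 1100, 2650]);


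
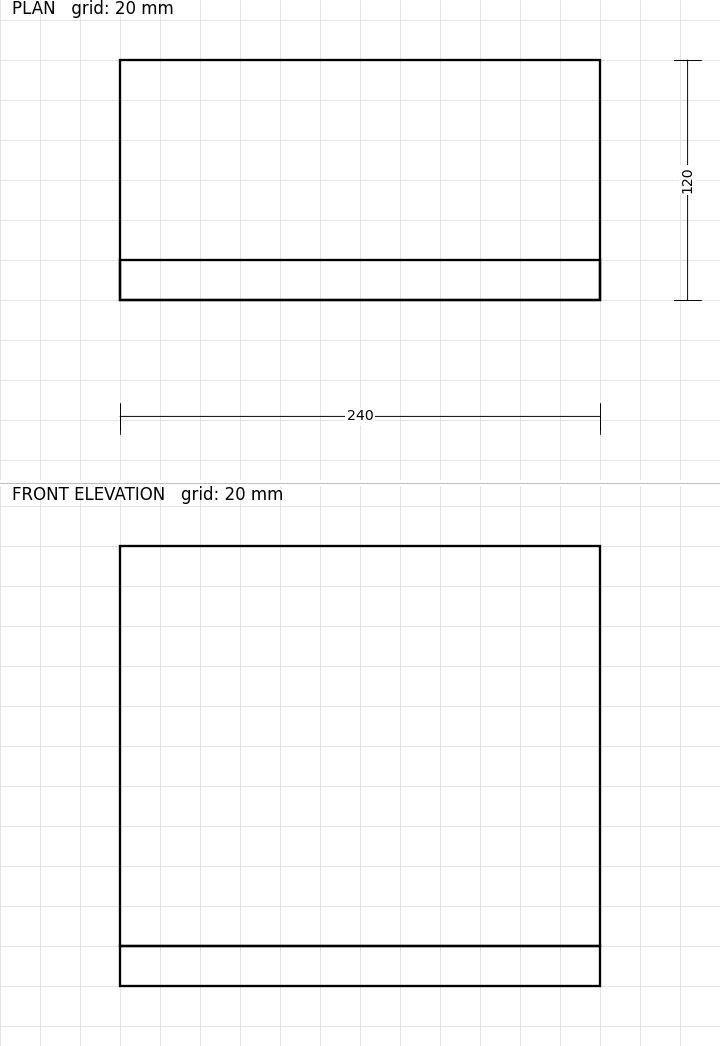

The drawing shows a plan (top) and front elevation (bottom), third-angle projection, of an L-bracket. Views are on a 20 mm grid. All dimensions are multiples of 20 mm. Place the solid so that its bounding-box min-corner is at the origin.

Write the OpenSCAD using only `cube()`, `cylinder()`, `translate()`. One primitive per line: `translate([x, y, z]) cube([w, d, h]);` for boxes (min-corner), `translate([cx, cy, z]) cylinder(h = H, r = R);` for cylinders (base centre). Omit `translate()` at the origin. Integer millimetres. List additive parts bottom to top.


cube([240, 120, 20]);
translate([0, 0, 20]) cube([240, 20, 200]);
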